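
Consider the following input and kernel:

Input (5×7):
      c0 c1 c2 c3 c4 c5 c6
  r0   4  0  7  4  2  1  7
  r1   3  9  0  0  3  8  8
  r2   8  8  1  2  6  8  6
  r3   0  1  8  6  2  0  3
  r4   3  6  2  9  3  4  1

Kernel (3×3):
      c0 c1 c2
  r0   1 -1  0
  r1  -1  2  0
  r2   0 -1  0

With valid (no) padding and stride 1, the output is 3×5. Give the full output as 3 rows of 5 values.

Output[0,0]: The receptive field on the input at this output position is [4 0 7 / 3 9 0 / 8 8 1]. Elementwise product with the kernel and sum: 4·1 + 0·-1 + 3·-1 + 9·2 + 8·-1.

11 -17 1 2 6
1 -5 -3 5 5
-4 20 -6 -9 -8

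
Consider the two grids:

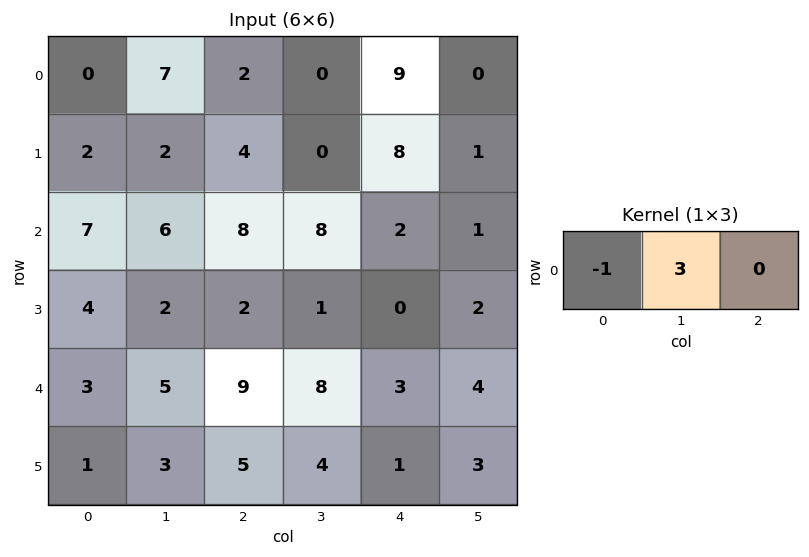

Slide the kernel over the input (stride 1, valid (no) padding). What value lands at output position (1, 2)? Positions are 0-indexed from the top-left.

-4

The receptive field on the input at this output position is [4 0 8]. Elementwise product with the kernel and sum: 4·-1 + 0·3.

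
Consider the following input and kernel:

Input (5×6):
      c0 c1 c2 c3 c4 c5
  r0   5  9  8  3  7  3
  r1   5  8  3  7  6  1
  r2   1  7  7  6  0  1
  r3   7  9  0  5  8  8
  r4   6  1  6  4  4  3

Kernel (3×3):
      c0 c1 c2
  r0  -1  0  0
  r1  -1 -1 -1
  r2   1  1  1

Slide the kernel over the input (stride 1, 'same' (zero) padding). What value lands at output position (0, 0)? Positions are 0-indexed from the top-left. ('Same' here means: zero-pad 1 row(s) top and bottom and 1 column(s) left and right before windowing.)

-1

The receptive field on the zero-padded input at this output position is [0 0 0 / 0 5 9 / 0 5 8]. Elementwise product with the kernel and sum: 0·-1 + 0·-1 + 5·-1 + 9·-1 + 0·1 + 5·1 + 8·1.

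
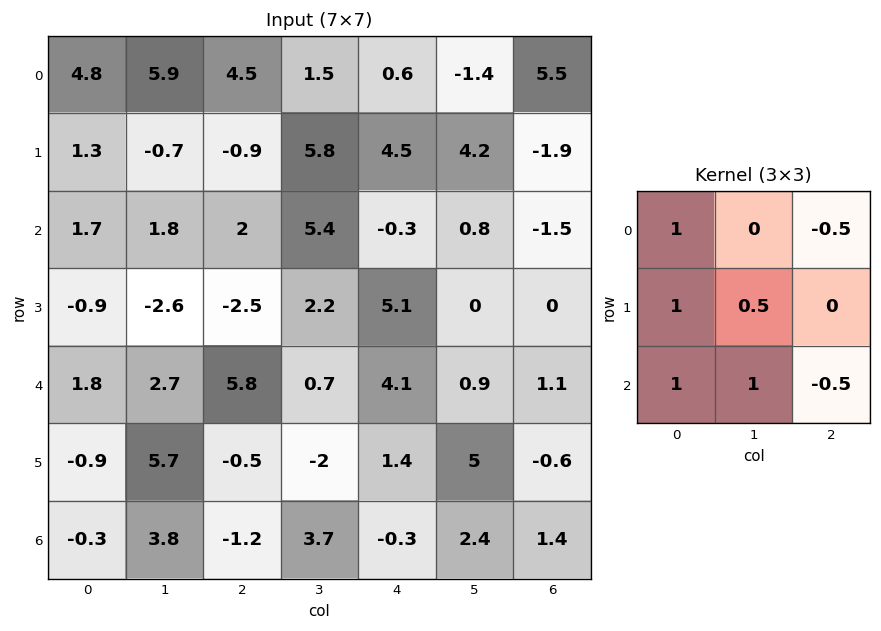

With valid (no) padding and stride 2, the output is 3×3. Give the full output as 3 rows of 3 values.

6 13.75 5.7
0.1 5.2 10
4.95 4.9 8.85

Output[0,0]: The receptive field on the input at this output position is [4.8 5.9 4.5 / 1.3 -0.7 -0.9 / 1.7 1.8 2]. Elementwise product with the kernel and sum: 4.8·1 + 4.5·-0.5 + 1.3·1 + -0.7·0.5 + 1.7·1 + 1.8·1 + 2·-0.5.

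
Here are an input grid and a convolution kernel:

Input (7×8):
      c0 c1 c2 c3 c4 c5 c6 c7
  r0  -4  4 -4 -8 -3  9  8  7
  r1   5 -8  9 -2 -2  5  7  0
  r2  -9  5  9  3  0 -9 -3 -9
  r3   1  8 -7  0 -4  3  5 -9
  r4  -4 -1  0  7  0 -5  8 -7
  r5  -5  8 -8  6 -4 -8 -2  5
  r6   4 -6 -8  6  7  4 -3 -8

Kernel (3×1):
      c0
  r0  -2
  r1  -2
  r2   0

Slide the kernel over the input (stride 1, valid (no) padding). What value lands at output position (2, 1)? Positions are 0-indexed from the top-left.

The receptive field on the input at this output position is [5 / 8 / -1]. Elementwise product with the kernel and sum: 5·-2 + 8·-2.

-26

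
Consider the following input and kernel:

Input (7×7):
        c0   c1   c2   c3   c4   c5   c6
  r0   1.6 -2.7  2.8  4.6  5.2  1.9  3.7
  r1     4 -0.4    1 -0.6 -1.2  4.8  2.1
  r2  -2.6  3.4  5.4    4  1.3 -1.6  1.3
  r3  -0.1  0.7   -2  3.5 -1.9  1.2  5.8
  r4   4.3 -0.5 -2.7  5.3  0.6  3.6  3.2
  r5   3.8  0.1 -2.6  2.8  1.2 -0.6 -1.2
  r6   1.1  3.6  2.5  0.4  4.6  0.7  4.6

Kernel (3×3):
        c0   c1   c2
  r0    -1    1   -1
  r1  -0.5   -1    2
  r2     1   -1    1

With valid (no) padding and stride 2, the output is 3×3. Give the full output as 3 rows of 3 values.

-7.3 -3 -2.8
-1.95 -16.4 7.35
-9.3 15 5.9

Output[0,0]: The receptive field on the input at this output position is [1.6 -2.7 2.8 / 4 -0.4 1 / -2.6 3.4 5.4]. Elementwise product with the kernel and sum: 1.6·-1 + -2.7·1 + 2.8·-1 + 4·-0.5 + -0.4·-1 + 1·2 + -2.6·1 + 3.4·-1 + 5.4·1.
Output[0,1]: The receptive field on the input at this output position is [2.8 4.6 5.2 / 1 -0.6 -1.2 / 5.4 4 1.3]. Elementwise product with the kernel and sum: 2.8·-1 + 4.6·1 + 5.2·-1 + 1·-0.5 + -0.6·-1 + -1.2·2 + 5.4·1 + 4·-1 + 1.3·1.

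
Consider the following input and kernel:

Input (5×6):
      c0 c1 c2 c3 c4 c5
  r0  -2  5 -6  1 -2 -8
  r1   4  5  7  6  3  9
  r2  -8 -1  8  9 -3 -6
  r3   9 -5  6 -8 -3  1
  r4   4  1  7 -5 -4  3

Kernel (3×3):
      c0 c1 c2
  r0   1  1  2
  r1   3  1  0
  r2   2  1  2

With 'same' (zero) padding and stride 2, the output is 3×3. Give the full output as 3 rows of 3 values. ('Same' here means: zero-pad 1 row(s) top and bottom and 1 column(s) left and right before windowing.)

12 38 34
5 9 34
3 -5 -28

Output[0,0]: The receptive field on the zero-padded input at this output position is [0 0 0 / 0 -2 5 / 0 4 5]. Elementwise product with the kernel and sum: 0·1 + 0·1 + 0·2 + 0·3 + -2·1 + 0·2 + 4·1 + 5·2.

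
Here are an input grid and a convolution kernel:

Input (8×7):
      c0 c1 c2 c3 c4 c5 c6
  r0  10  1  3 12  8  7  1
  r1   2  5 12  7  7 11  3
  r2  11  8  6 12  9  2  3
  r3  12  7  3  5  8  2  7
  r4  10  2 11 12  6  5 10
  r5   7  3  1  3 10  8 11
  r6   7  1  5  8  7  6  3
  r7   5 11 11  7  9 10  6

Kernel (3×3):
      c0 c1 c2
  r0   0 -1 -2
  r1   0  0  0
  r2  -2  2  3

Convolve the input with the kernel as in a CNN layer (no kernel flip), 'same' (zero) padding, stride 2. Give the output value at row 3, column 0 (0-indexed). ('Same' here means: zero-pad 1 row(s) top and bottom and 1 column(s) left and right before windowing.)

30

The receptive field on the zero-padded input at this output position is [0 7 3 / 0 7 1 / 0 5 11]. Elementwise product with the kernel and sum: 7·-1 + 3·-2 + 0·-2 + 5·2 + 11·3.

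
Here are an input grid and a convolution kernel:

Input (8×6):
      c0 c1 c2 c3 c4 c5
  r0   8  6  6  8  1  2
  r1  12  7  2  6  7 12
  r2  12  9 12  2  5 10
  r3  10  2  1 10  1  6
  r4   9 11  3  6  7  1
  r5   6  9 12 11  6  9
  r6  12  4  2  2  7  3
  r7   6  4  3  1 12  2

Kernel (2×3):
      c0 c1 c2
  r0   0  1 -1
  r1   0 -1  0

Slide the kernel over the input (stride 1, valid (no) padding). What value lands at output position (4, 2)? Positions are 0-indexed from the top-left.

-12

The receptive field on the input at this output position is [3 6 7 / 12 11 6]. Elementwise product with the kernel and sum: 6·1 + 7·-1 + 11·-1.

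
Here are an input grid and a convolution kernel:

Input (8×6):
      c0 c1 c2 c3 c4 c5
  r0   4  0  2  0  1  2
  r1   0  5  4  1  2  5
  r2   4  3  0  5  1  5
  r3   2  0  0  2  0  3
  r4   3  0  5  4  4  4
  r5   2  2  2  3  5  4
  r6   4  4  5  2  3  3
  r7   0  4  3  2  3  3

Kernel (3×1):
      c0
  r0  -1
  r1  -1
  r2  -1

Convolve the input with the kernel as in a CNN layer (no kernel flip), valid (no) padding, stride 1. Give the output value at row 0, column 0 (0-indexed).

-8

The receptive field on the input at this output position is [4 / 0 / 4]. Elementwise product with the kernel and sum: 4·-1 + 0·-1 + 4·-1.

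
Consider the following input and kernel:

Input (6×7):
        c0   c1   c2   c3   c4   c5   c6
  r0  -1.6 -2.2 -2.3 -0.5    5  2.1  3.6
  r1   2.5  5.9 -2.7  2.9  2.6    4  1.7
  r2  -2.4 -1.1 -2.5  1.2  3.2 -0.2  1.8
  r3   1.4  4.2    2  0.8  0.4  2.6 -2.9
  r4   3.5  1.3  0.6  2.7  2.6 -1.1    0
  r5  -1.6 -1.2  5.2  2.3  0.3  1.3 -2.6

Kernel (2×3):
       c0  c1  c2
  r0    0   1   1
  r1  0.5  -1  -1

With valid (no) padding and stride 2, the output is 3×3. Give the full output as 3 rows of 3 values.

-6.45 -2.35 1.3
-9.1 4.2 2.1
-2.9 5.3 0.35

Output[0,0]: The receptive field on the input at this output position is [-1.6 -2.2 -2.3 / 2.5 5.9 -2.7]. Elementwise product with the kernel and sum: -2.2·1 + -2.3·1 + 2.5·0.5 + 5.9·-1 + -2.7·-1.
Output[0,1]: The receptive field on the input at this output position is [-2.3 -0.5 5 / -2.7 2.9 2.6]. Elementwise product with the kernel and sum: -0.5·1 + 5·1 + -2.7·0.5 + 2.9·-1 + 2.6·-1.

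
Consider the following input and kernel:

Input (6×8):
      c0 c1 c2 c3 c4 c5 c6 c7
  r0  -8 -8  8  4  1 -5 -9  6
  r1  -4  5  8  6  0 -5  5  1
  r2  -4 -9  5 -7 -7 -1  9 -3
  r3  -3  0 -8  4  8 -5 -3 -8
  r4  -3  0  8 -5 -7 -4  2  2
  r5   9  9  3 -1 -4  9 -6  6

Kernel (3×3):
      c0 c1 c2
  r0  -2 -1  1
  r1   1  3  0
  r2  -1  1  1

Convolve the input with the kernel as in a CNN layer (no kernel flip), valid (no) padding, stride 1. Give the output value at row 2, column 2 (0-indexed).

-26

The receptive field on the input at this output position is [5 -7 -7 / -8 4 8 / 8 -5 -7]. Elementwise product with the kernel and sum: 5·-2 + -7·-1 + -7·1 + -8·1 + 4·3 + 8·-1 + -5·1 + -7·1.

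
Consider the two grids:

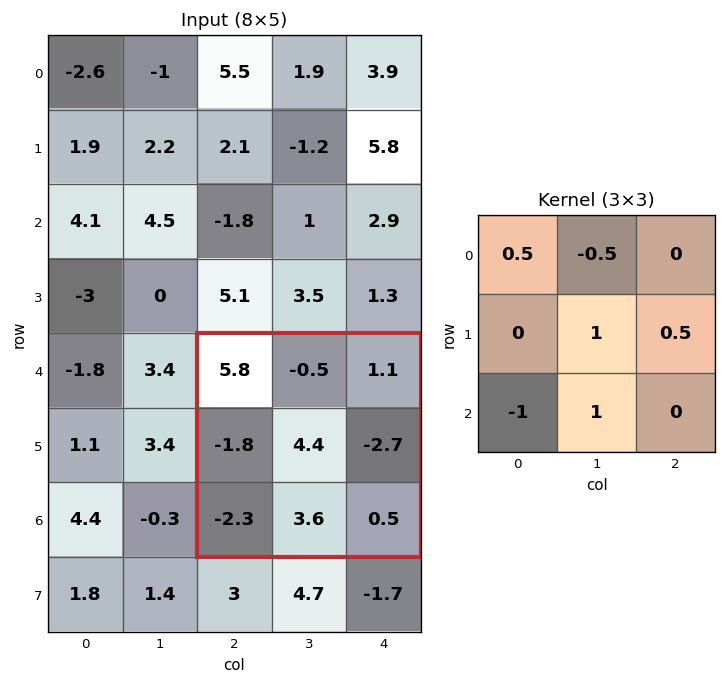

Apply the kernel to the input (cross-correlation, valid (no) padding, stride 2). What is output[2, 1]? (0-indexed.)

The receptive field on the input at this output position is [5.8 -0.5 1.1 / -1.8 4.4 -2.7 / -2.3 3.6 0.5]. Elementwise product with the kernel and sum: 5.8·0.5 + -0.5·-0.5 + 4.4·1 + -2.7·0.5 + -2.3·-1 + 3.6·1.

12.1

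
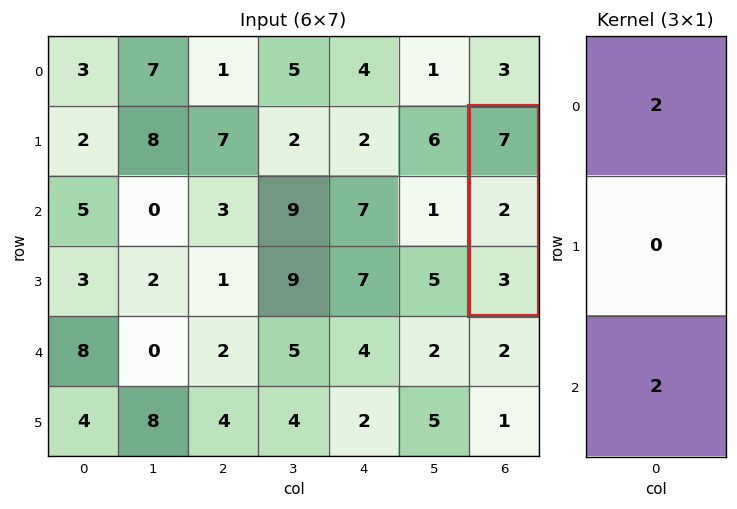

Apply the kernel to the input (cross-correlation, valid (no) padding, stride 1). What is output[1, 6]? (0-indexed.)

20

The receptive field on the input at this output position is [7 / 2 / 3]. Elementwise product with the kernel and sum: 7·2 + 3·2.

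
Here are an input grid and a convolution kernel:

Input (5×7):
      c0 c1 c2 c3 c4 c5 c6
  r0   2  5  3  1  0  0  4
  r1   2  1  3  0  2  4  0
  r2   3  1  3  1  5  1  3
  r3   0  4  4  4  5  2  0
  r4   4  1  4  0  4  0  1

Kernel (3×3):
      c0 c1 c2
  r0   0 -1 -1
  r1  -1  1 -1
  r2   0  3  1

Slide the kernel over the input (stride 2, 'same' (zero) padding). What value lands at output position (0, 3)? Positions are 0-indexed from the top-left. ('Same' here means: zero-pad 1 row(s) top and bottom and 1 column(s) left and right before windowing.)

4

The receptive field on the zero-padded input at this output position is [0 0 0 / 0 4 0 / 4 0 0]. Elementwise product with the kernel and sum: 0·-1 + 0·-1 + 0·-1 + 4·1 + 0·-1 + 0·3 + 0·1.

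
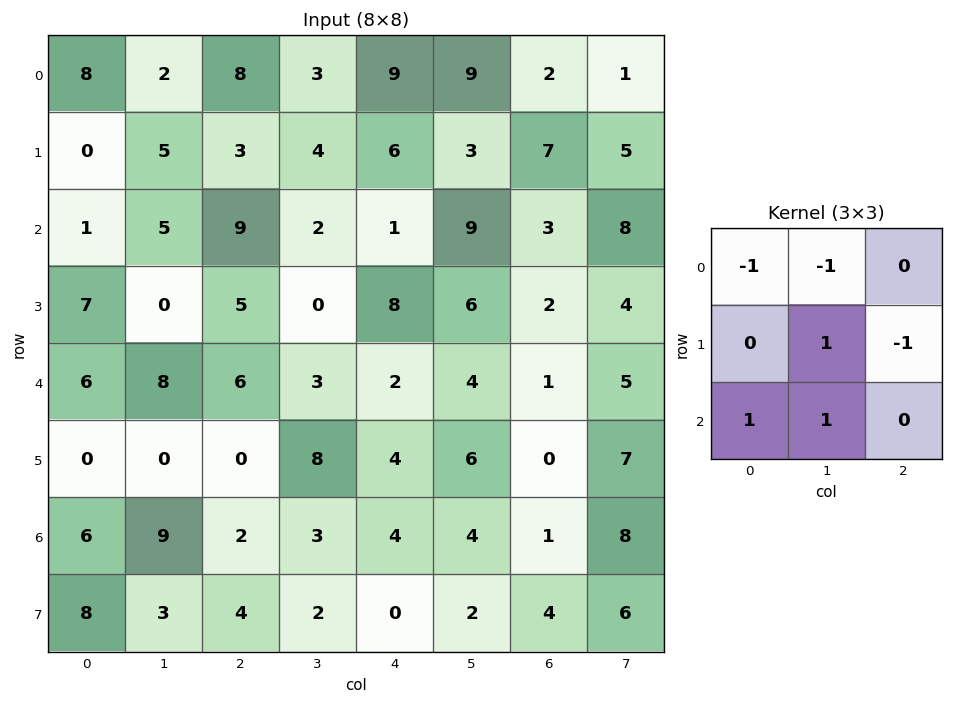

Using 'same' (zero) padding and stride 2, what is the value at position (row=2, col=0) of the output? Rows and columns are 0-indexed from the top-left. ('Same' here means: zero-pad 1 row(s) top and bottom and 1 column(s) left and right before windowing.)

-9

The receptive field on the zero-padded input at this output position is [0 7 0 / 0 6 8 / 0 0 0]. Elementwise product with the kernel and sum: 0·-1 + 7·-1 + 6·1 + 8·-1 + 0·1 + 0·1.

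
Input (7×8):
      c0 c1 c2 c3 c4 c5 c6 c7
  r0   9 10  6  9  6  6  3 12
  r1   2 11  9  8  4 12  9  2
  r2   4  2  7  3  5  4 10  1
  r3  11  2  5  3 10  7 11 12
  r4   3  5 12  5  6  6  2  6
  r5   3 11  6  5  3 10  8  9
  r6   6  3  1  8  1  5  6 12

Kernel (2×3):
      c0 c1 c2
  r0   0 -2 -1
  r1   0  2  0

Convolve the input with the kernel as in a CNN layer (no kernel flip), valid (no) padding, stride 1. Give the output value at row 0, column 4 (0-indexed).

9

The receptive field on the input at this output position is [6 6 3 / 4 12 9]. Elementwise product with the kernel and sum: 6·-2 + 3·-1 + 12·2.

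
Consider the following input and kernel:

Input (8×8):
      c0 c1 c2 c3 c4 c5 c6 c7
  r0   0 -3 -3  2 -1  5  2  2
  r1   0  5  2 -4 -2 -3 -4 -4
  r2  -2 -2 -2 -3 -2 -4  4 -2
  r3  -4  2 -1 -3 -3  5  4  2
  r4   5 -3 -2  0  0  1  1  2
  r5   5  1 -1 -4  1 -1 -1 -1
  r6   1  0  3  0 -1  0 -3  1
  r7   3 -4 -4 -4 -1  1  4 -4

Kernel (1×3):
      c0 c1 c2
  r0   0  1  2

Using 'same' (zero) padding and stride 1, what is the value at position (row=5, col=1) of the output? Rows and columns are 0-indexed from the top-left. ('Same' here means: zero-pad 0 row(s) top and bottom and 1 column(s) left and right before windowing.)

The receptive field on the zero-padded input at this output position is [5 1 -1]. Elementwise product with the kernel and sum: 1·1 + -1·2.

-1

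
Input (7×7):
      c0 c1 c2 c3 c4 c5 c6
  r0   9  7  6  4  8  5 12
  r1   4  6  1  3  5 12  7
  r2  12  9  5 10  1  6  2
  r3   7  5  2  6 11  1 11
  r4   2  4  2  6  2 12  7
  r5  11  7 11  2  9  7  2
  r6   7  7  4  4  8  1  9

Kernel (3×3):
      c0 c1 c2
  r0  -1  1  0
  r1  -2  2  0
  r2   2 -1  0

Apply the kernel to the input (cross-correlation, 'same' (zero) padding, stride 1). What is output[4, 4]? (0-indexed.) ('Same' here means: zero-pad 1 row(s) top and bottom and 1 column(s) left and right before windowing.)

The receptive field on the zero-padded input at this output position is [6 11 1 / 6 2 12 / 2 9 7]. Elementwise product with the kernel and sum: 6·-1 + 11·1 + 6·-2 + 2·2 + 2·2 + 9·-1.

-8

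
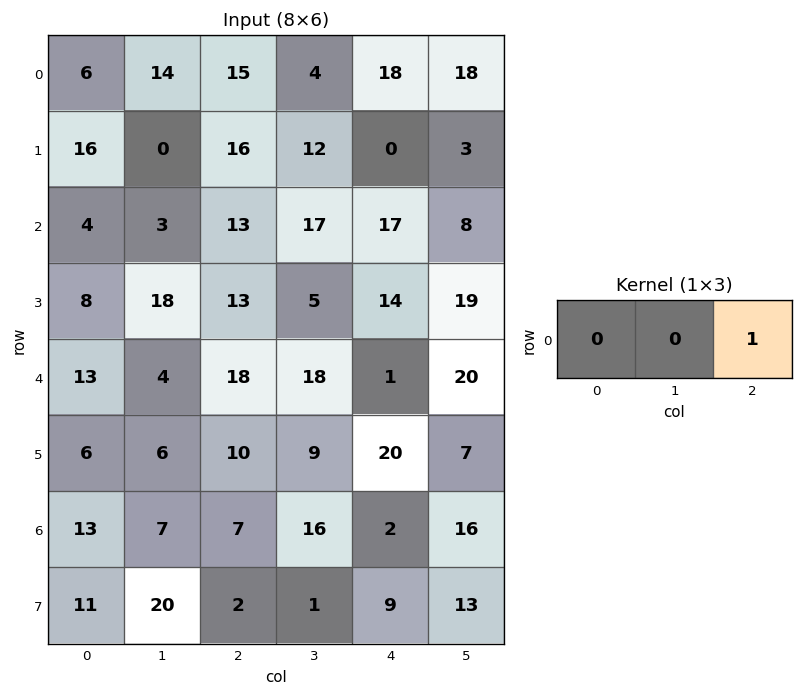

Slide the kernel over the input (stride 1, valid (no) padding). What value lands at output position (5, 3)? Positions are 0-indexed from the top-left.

The receptive field on the input at this output position is [9 20 7]. Elementwise product with the kernel and sum: 7·1.

7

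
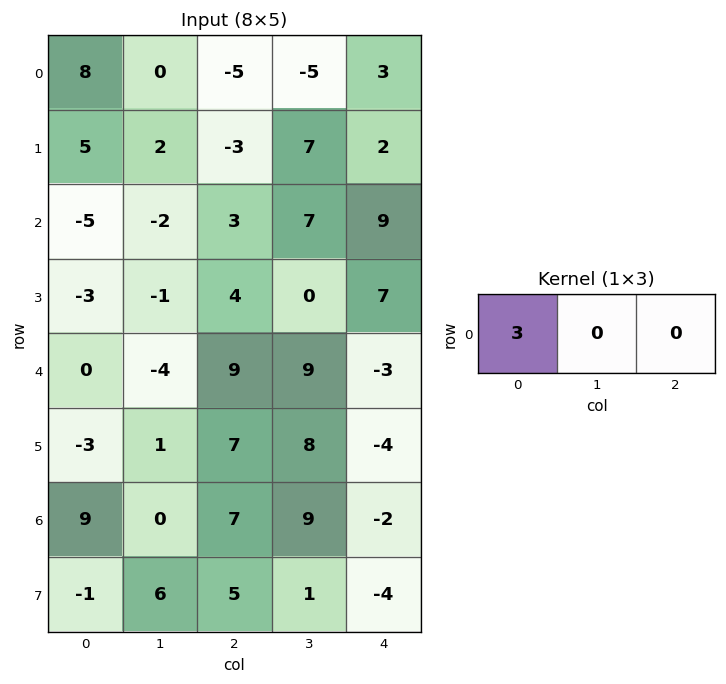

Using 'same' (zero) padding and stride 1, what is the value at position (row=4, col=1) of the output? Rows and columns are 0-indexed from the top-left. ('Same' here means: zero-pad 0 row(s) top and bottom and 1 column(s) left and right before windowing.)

The receptive field on the zero-padded input at this output position is [0 -4 9]. Elementwise product with the kernel and sum: 0·3.

0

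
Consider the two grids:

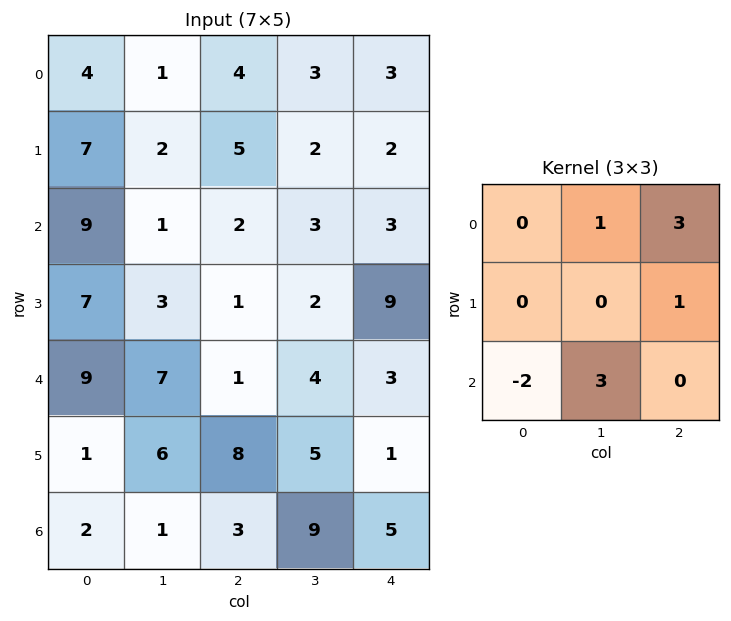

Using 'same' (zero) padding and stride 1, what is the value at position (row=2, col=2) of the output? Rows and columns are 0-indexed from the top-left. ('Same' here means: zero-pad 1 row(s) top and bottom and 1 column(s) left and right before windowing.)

The receptive field on the zero-padded input at this output position is [2 5 2 / 1 2 3 / 3 1 2]. Elementwise product with the kernel and sum: 5·1 + 2·3 + 3·1 + 3·-2 + 1·3.

11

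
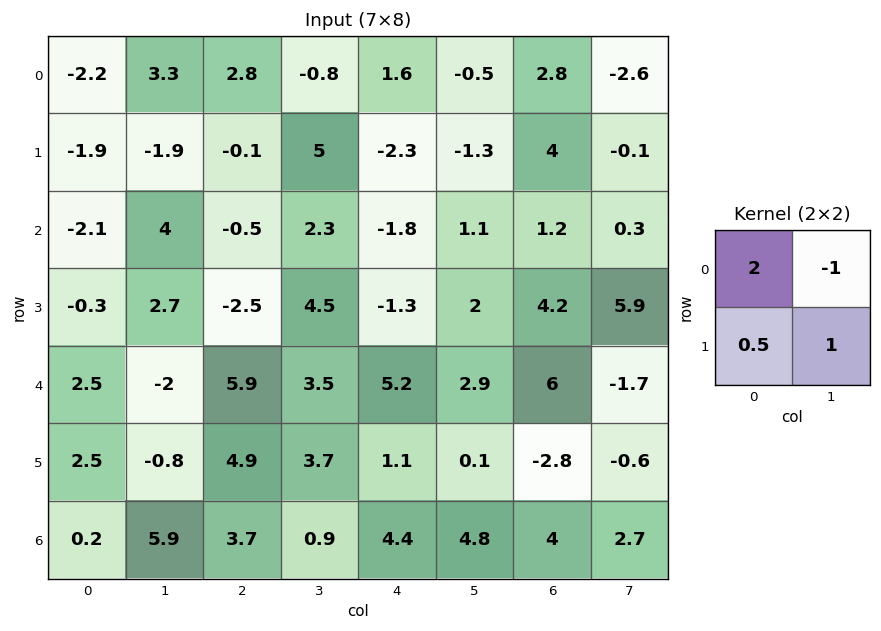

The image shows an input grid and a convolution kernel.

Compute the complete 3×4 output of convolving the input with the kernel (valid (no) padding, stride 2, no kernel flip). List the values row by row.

-10.55 11.35 1.25 10.1
-5.65 -0.05 -3.35 10.1
7.45 14.45 8.15 11.7

Output[0,0]: The receptive field on the input at this output position is [-2.2 3.3 / -1.9 -1.9]. Elementwise product with the kernel and sum: -2.2·2 + 3.3·-1 + -1.9·0.5 + -1.9·1.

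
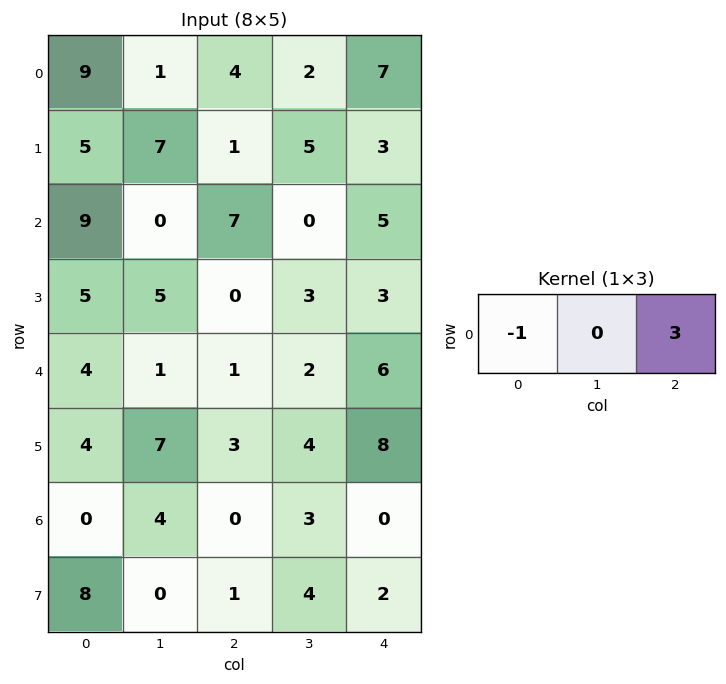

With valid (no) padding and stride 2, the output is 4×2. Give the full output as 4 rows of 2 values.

Output[0,0]: The receptive field on the input at this output position is [9 1 4]. Elementwise product with the kernel and sum: 9·-1 + 4·3.

3 17
12 8
-1 17
0 0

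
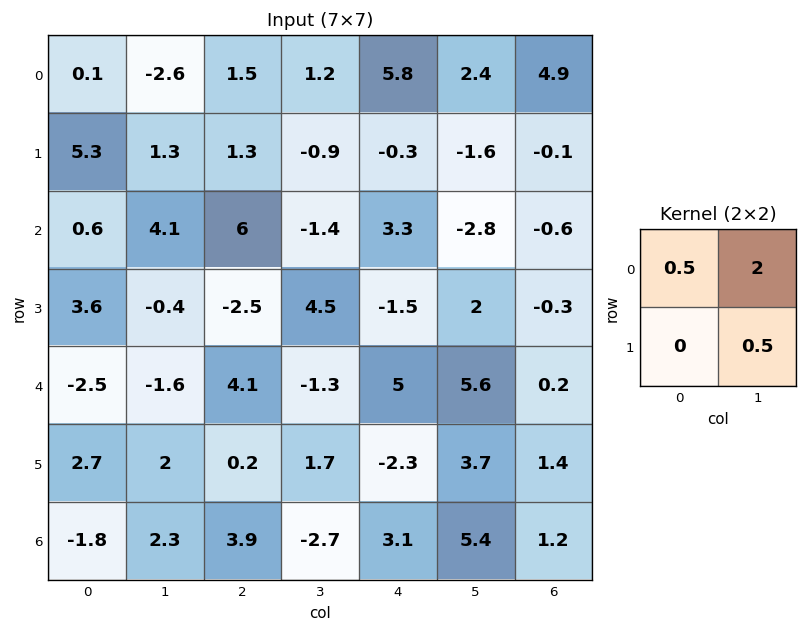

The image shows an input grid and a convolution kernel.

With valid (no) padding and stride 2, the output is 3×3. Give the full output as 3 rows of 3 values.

Output[0,0]: The receptive field on the input at this output position is [0.1 -2.6 / 5.3 1.3]. Elementwise product with the kernel and sum: 0.1·0.5 + -2.6·2 + 1.3·0.5.
Output[0,1]: The receptive field on the input at this output position is [1.5 1.2 / 1.3 -0.9]. Elementwise product with the kernel and sum: 1.5·0.5 + 1.2·2 + -0.9·0.5.

-4.5 2.7 6.9
8.3 2.45 -2.95
-3.45 0.3 15.55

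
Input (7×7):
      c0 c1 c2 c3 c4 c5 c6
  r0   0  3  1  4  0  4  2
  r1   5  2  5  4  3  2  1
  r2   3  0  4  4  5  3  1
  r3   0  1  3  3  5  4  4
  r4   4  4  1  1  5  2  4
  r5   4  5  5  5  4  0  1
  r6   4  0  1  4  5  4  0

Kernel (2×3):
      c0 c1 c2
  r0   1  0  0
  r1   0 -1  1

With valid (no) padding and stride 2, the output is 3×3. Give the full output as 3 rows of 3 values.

Output[0,0]: The receptive field on the input at this output position is [0 3 1 / 5 2 5]. Elementwise product with the kernel and sum: 0·1 + 2·-1 + 5·1.

3 0 -1
5 6 5
4 0 6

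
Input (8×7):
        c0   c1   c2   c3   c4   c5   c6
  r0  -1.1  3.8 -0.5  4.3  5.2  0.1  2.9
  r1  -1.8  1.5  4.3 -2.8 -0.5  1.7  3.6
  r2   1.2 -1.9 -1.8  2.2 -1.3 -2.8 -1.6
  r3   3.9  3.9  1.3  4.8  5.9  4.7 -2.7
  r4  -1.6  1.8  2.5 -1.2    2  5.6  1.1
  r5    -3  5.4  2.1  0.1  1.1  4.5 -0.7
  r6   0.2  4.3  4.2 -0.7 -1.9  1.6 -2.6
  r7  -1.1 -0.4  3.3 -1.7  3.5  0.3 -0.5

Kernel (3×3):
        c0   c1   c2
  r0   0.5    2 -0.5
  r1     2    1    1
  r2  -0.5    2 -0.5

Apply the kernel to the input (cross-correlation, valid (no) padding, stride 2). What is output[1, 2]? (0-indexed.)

18

The receptive field on the input at this output position is [-1.3 -2.8 -1.6 / 5.9 4.7 -2.7 / 2 5.6 1.1]. Elementwise product with the kernel and sum: -1.3·0.5 + -2.8·2 + -1.6·-0.5 + 5.9·2 + 4.7·1 + -2.7·1 + 2·-0.5 + 5.6·2 + 1.1·-0.5.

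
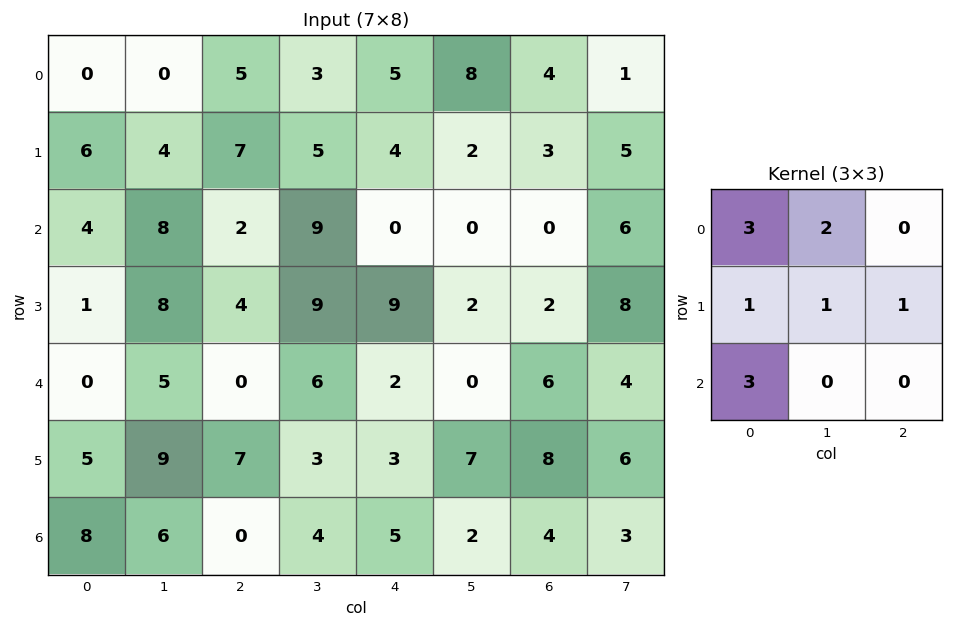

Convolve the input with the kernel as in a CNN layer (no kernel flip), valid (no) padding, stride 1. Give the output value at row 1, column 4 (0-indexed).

The receptive field on the input at this output position is [4 2 3 / 0 0 0 / 9 2 2]. Elementwise product with the kernel and sum: 4·3 + 2·2 + 0·1 + 0·1 + 0·1 + 9·3.

43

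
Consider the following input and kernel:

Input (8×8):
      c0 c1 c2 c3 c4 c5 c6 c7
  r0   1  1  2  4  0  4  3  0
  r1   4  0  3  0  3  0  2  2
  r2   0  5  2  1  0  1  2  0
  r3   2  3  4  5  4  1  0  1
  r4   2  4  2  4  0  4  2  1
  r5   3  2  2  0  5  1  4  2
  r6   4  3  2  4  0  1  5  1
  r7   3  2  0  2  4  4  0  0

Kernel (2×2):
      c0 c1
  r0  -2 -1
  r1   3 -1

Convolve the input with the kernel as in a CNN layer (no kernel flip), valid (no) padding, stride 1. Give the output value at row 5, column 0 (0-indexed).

The receptive field on the input at this output position is [3 2 / 4 3]. Elementwise product with the kernel and sum: 3·-2 + 2·-1 + 4·3 + 3·-1.

1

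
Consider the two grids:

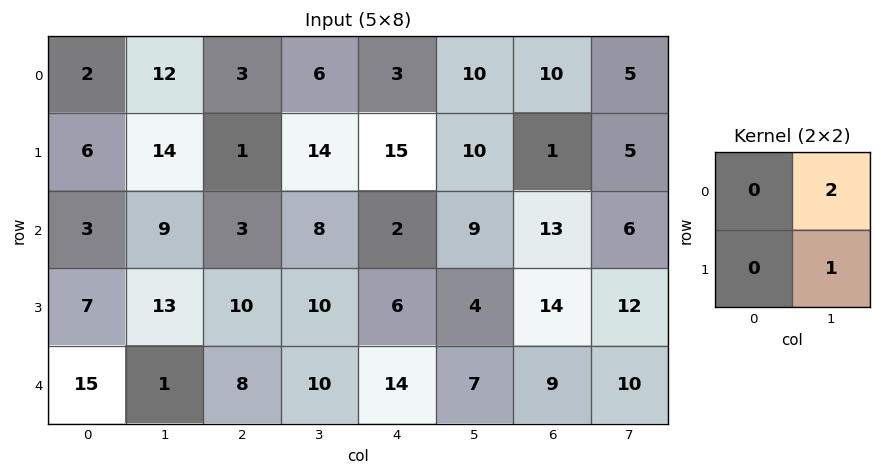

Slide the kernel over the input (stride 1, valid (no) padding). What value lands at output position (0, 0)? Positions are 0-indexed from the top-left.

38

The receptive field on the input at this output position is [2 12 / 6 14]. Elementwise product with the kernel and sum: 12·2 + 14·1.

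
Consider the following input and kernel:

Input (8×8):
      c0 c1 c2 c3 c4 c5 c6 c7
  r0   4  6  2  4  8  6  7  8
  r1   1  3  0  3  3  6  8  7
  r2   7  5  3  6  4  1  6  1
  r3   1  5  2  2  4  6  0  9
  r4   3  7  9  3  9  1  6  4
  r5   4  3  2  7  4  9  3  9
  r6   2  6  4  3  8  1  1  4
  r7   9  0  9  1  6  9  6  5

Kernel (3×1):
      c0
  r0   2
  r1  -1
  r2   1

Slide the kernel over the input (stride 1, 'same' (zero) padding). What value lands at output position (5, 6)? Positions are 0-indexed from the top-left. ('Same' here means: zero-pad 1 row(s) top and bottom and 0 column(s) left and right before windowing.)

10

The receptive field on the zero-padded input at this output position is [6 / 3 / 1]. Elementwise product with the kernel and sum: 6·2 + 3·-1 + 1·1.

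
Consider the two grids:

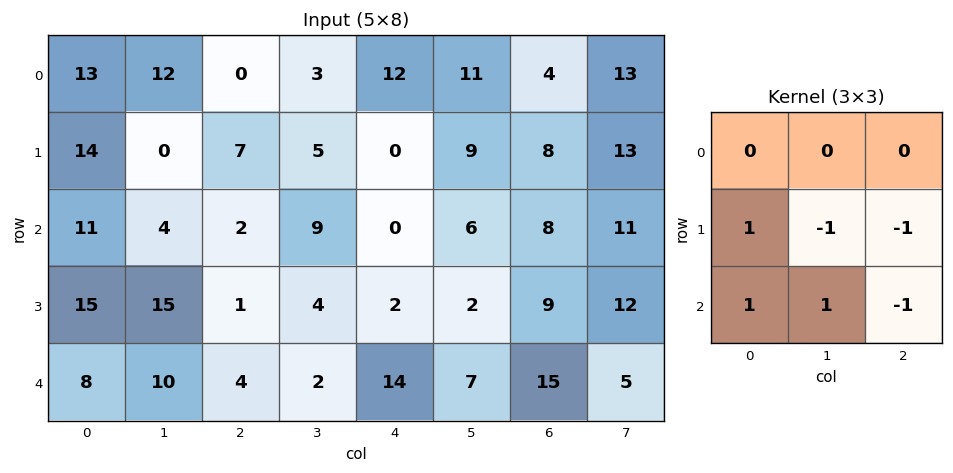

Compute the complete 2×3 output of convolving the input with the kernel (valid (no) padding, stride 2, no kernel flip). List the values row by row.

20 13 -19
13 -13 -3

Output[0,0]: The receptive field on the input at this output position is [13 12 0 / 14 0 7 / 11 4 2]. Elementwise product with the kernel and sum: 14·1 + 0·-1 + 7·-1 + 11·1 + 4·1 + 2·-1.
Output[0,1]: The receptive field on the input at this output position is [0 3 12 / 7 5 0 / 2 9 0]. Elementwise product with the kernel and sum: 7·1 + 5·-1 + 0·-1 + 2·1 + 9·1 + 0·-1.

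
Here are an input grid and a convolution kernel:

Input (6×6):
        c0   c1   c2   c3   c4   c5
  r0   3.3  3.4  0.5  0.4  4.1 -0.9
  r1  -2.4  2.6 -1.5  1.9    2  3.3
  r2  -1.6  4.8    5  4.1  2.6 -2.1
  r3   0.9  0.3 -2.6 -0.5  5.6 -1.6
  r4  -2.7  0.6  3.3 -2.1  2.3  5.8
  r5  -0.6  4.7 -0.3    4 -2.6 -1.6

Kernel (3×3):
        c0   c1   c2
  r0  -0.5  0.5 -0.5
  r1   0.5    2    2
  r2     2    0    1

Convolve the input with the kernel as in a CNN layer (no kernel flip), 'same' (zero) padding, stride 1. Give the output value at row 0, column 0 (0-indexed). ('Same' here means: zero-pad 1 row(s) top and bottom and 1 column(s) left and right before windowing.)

16

The receptive field on the zero-padded input at this output position is [0 0 0 / 0 3.3 3.4 / 0 -2.4 2.6]. Elementwise product with the kernel and sum: 0·-0.5 + 0·0.5 + 0·-0.5 + 0·0.5 + 3.3·2 + 3.4·2 + 0·2 + 2.6·1.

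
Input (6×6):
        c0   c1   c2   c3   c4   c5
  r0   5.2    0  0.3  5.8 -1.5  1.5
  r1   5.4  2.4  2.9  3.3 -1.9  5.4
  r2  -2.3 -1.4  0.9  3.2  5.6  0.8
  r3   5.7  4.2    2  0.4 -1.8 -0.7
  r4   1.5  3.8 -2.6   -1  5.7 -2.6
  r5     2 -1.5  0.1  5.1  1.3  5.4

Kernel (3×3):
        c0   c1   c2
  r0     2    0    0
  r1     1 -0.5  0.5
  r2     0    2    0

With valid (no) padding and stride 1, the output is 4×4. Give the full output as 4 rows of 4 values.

13.25 4.4 7.3 29.75
18.05 8.55 8.7 3.8
7.6 -4.6 0.7 18.75
6.7 13.2 14.95 -1.75

Output[0,0]: The receptive field on the input at this output position is [5.2 0 0.3 / 5.4 2.4 2.9 / -2.3 -1.4 0.9]. Elementwise product with the kernel and sum: 5.2·2 + 5.4·1 + 2.4·-0.5 + 2.9·0.5 + -1.4·2.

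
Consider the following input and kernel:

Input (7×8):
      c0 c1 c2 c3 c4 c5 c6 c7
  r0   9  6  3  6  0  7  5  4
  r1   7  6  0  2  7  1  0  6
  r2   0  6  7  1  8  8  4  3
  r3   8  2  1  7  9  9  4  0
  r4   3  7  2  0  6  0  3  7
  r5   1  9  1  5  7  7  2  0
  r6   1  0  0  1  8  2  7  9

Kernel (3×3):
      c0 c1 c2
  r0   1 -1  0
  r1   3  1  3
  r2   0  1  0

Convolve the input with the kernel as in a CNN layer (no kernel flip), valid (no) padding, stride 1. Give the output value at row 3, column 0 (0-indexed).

The receptive field on the input at this output position is [8 2 1 / 3 7 2 / 1 9 1]. Elementwise product with the kernel and sum: 8·1 + 2·-1 + 3·3 + 7·1 + 2·3 + 9·1.

37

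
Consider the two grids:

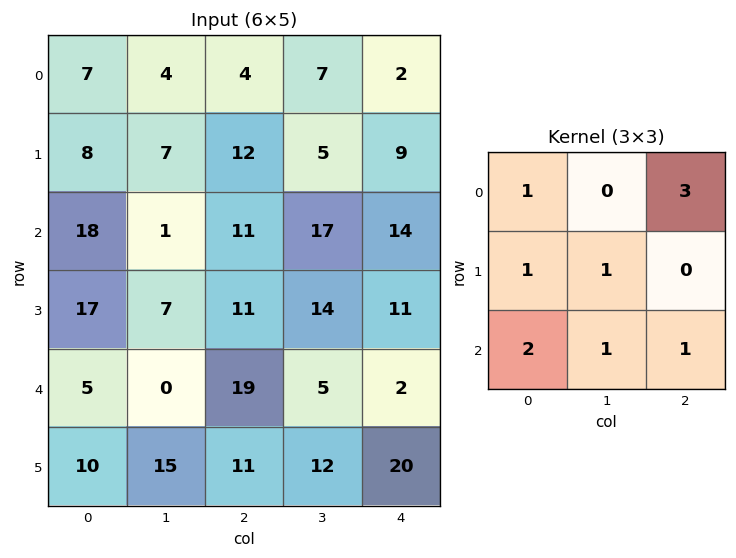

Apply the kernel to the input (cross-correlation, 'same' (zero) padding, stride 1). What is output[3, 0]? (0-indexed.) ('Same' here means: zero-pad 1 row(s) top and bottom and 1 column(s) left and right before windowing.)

25

The receptive field on the zero-padded input at this output position is [0 18 1 / 0 17 7 / 0 5 0]. Elementwise product with the kernel and sum: 0·1 + 1·3 + 0·1 + 17·1 + 0·2 + 5·1 + 0·1.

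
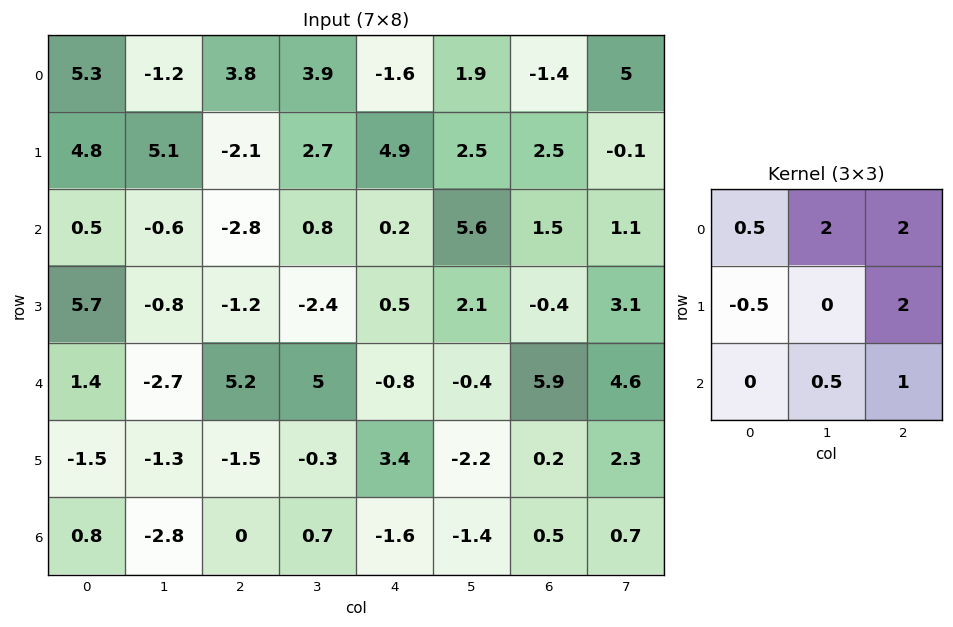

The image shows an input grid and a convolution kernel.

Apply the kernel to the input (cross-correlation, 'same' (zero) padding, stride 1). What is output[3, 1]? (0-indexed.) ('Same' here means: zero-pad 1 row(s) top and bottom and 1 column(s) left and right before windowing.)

The receptive field on the zero-padded input at this output position is [0.5 -0.6 -2.8 / 5.7 -0.8 -1.2 / 1.4 -2.7 5.2]. Elementwise product with the kernel and sum: 0.5·0.5 + -0.6·2 + -2.8·2 + 5.7·-0.5 + -1.2·2 + -2.7·0.5 + 5.2·1.

-7.95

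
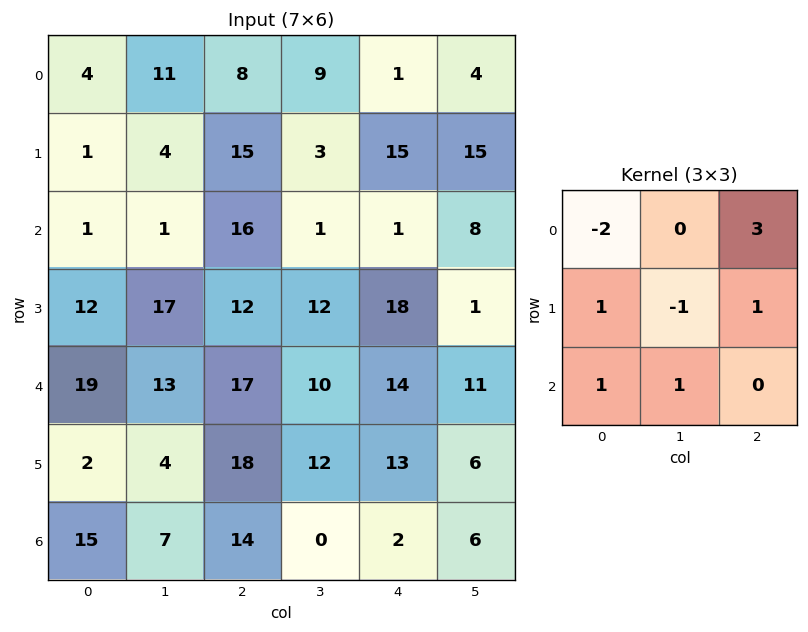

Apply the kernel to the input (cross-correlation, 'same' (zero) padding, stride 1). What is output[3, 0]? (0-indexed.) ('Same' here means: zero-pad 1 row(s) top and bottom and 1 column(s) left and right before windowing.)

The receptive field on the zero-padded input at this output position is [0 1 1 / 0 12 17 / 0 19 13]. Elementwise product with the kernel and sum: 0·-2 + 1·3 + 0·1 + 12·-1 + 17·1 + 0·1 + 19·1.

27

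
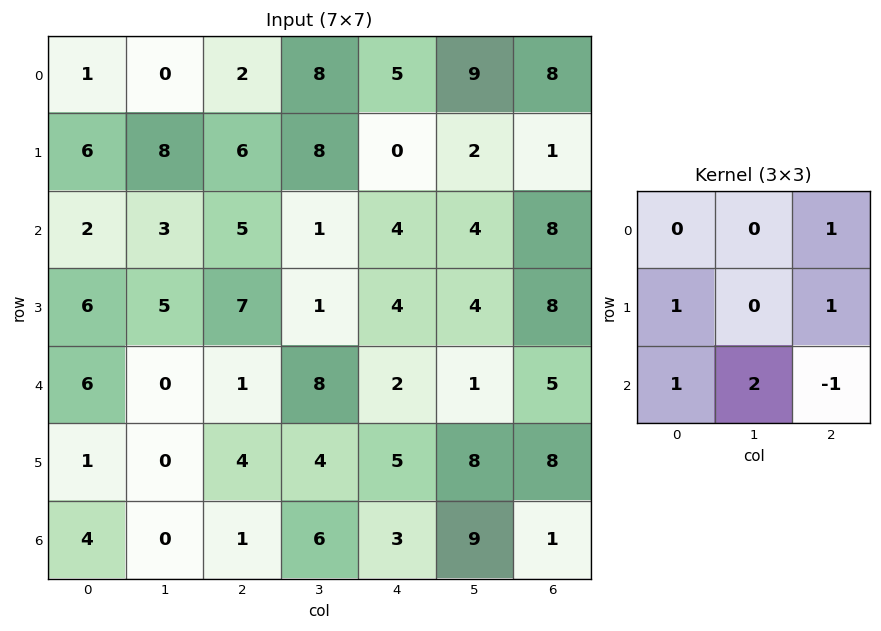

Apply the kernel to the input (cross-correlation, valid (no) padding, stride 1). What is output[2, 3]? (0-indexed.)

The receptive field on the input at this output position is [1 4 4 / 1 4 4 / 8 2 1]. Elementwise product with the kernel and sum: 4·1 + 1·1 + 4·1 + 8·1 + 2·2 + 1·-1.

20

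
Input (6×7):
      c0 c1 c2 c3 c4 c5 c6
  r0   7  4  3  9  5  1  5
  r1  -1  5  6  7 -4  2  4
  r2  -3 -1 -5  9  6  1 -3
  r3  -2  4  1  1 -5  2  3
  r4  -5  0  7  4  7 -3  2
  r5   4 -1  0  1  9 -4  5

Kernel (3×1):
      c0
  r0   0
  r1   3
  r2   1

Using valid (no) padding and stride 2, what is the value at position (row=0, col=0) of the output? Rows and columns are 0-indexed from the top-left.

The receptive field on the input at this output position is [7 / -1 / -3]. Elementwise product with the kernel and sum: -1·3 + -3·1.

-6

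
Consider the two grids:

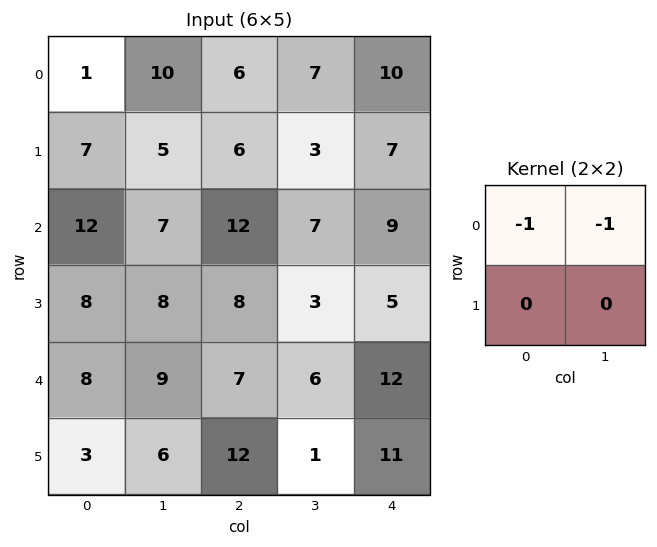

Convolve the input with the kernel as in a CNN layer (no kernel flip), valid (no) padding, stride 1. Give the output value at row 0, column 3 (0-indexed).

The receptive field on the input at this output position is [7 10 / 3 7]. Elementwise product with the kernel and sum: 7·-1 + 10·-1.

-17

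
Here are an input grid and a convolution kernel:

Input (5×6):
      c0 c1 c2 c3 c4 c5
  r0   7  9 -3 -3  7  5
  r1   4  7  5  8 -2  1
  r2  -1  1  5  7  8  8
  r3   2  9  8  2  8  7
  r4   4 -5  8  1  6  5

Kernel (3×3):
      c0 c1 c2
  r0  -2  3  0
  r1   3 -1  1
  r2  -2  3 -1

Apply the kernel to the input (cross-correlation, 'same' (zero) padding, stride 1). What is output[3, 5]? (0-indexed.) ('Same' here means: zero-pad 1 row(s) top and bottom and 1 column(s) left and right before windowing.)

28

The receptive field on the zero-padded input at this output position is [8 8 0 / 8 7 0 / 6 5 0]. Elementwise product with the kernel and sum: 8·-2 + 8·3 + 8·3 + 7·-1 + 0·1 + 6·-2 + 5·3 + 0·-1.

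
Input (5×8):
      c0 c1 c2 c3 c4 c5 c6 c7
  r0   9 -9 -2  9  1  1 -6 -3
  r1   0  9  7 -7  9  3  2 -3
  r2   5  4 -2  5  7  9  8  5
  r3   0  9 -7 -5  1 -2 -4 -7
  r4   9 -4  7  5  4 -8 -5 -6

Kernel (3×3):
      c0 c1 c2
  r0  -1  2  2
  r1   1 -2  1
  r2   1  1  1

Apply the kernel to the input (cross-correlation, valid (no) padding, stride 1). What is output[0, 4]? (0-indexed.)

The receptive field on the input at this output position is [1 1 -6 / 9 3 2 / 7 9 8]. Elementwise product with the kernel and sum: 1·-1 + 1·2 + -6·2 + 9·1 + 3·-2 + 2·1 + 7·1 + 9·1 + 8·1.

18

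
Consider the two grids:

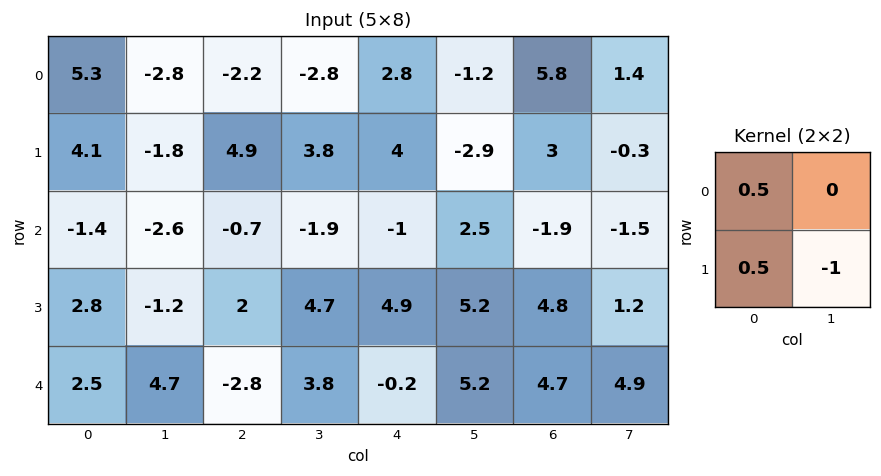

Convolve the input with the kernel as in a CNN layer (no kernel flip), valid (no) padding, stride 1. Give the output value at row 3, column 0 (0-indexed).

-2.05

The receptive field on the input at this output position is [2.8 -1.2 / 2.5 4.7]. Elementwise product with the kernel and sum: 2.8·0.5 + 2.5·0.5 + 4.7·-1.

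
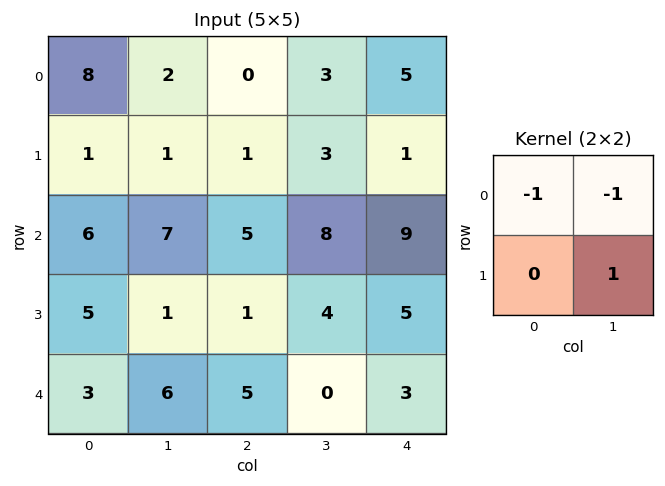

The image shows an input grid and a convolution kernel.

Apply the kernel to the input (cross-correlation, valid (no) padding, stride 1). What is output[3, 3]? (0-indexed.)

-6

The receptive field on the input at this output position is [4 5 / 0 3]. Elementwise product with the kernel and sum: 4·-1 + 5·-1 + 3·1.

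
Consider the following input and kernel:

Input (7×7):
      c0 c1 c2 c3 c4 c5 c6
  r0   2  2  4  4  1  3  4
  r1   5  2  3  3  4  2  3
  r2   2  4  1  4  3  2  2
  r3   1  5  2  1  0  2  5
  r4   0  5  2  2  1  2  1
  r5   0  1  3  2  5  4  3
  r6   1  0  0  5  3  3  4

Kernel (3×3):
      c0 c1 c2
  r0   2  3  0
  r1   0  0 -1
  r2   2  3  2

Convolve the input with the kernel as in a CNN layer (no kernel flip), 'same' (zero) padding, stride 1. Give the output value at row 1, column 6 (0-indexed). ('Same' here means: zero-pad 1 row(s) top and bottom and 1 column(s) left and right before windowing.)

The receptive field on the zero-padded input at this output position is [3 4 0 / 2 3 0 / 2 2 0]. Elementwise product with the kernel and sum: 3·2 + 4·3 + 0·-1 + 2·2 + 2·3 + 0·2.

28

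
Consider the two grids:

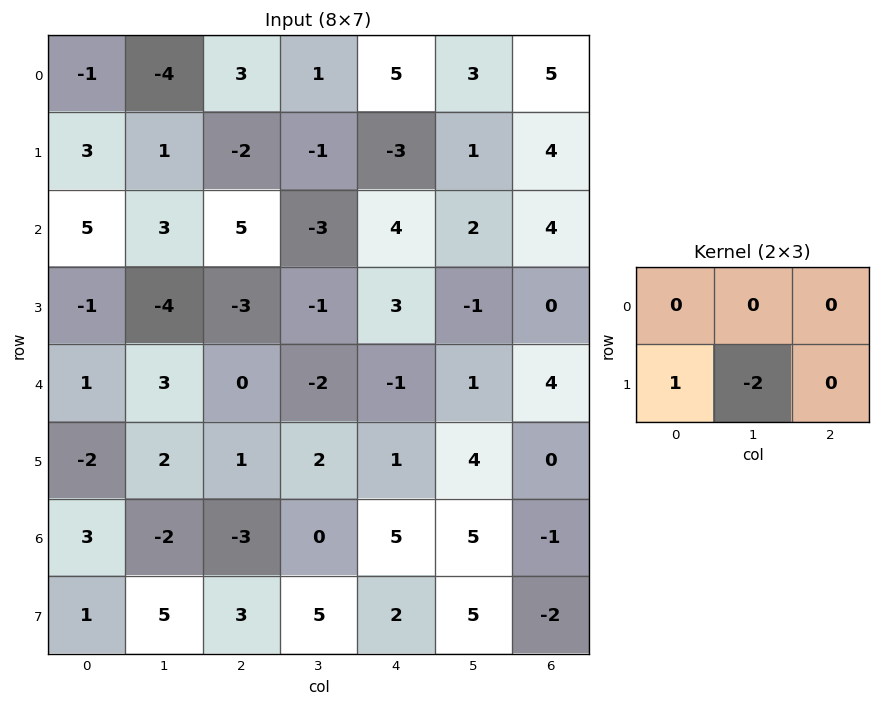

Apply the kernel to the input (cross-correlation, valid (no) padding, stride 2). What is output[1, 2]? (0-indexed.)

5

The receptive field on the input at this output position is [4 2 4 / 3 -1 0]. Elementwise product with the kernel and sum: 3·1 + -1·-2.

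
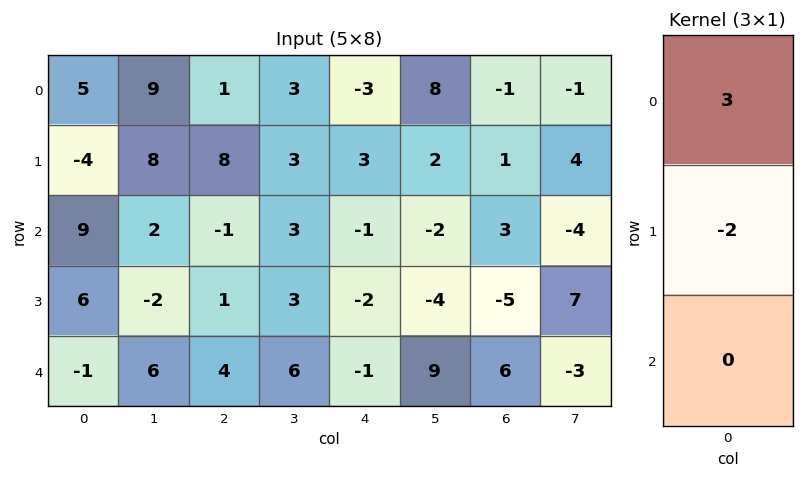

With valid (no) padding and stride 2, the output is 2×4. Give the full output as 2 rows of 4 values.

Output[0,0]: The receptive field on the input at this output position is [5 / -4 / 9]. Elementwise product with the kernel and sum: 5·3 + -4·-2.
Output[0,1]: The receptive field on the input at this output position is [1 / 8 / -1]. Elementwise product with the kernel and sum: 1·3 + 8·-2.

23 -13 -15 -5
15 -5 1 19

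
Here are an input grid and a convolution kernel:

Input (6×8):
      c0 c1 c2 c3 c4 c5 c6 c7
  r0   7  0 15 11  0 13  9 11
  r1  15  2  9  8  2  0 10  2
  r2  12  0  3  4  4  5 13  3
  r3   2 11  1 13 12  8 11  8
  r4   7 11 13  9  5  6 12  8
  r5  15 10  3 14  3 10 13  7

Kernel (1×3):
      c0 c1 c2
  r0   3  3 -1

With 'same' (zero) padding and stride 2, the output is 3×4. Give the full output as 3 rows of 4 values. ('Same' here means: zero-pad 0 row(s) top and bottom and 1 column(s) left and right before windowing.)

Output[0,0]: The receptive field on the zero-padded input at this output position is [0 7 0]. Elementwise product with the kernel and sum: 0·3 + 7·3 + 0·-1.

21 34 20 55
36 5 19 51
10 63 36 46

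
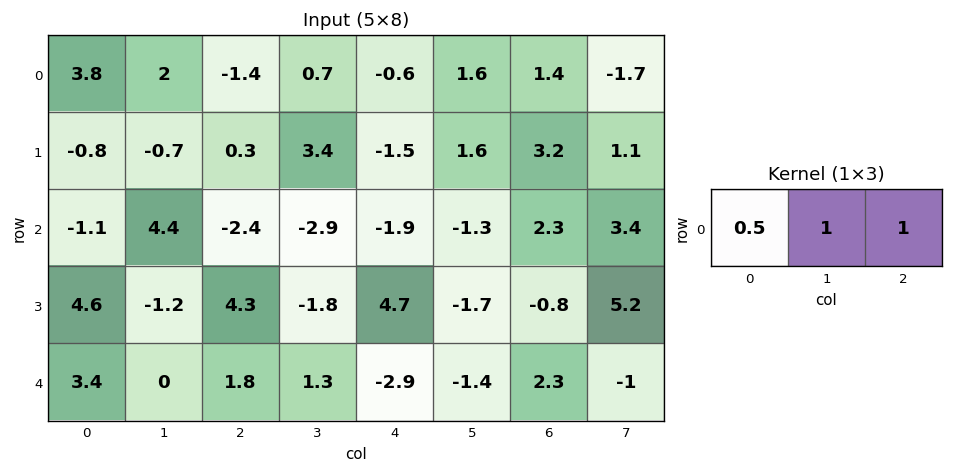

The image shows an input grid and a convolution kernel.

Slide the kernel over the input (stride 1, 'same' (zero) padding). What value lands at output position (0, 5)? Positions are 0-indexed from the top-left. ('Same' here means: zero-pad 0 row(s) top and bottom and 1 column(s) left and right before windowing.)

2.7

The receptive field on the zero-padded input at this output position is [-0.6 1.6 1.4]. Elementwise product with the kernel and sum: -0.6·0.5 + 1.6·1 + 1.4·1.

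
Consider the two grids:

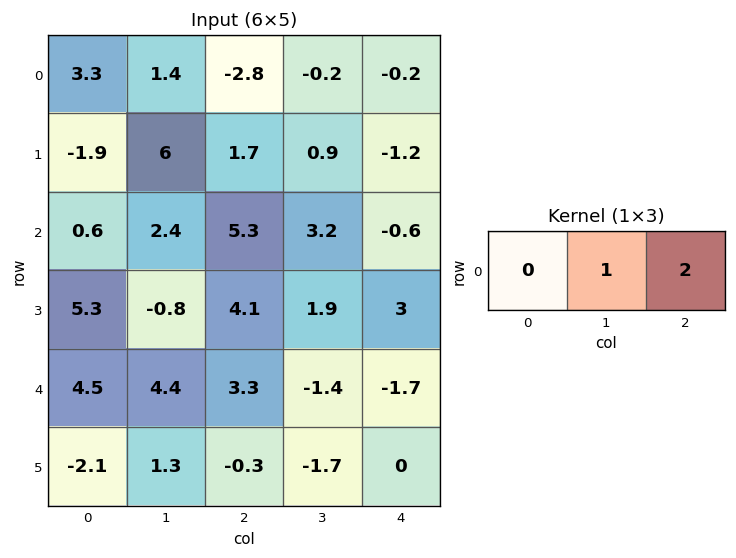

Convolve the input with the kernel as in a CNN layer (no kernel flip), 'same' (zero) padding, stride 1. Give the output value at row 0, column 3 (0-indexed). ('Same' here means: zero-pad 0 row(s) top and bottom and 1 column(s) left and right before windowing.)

-0.6

The receptive field on the zero-padded input at this output position is [-2.8 -0.2 -0.2]. Elementwise product with the kernel and sum: -0.2·1 + -0.2·2.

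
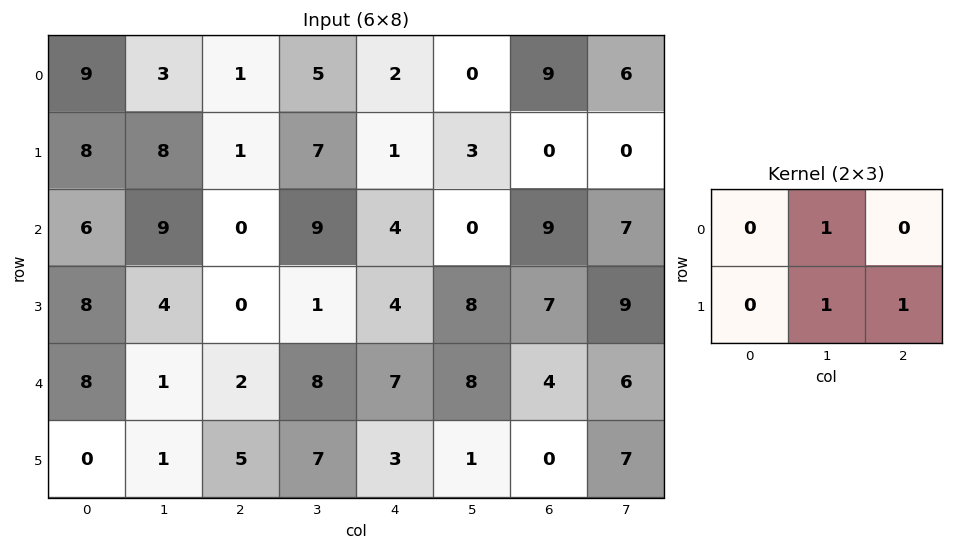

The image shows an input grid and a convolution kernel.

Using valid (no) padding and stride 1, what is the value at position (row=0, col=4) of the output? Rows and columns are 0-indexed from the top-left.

3

The receptive field on the input at this output position is [2 0 9 / 1 3 0]. Elementwise product with the kernel and sum: 0·1 + 3·1 + 0·1.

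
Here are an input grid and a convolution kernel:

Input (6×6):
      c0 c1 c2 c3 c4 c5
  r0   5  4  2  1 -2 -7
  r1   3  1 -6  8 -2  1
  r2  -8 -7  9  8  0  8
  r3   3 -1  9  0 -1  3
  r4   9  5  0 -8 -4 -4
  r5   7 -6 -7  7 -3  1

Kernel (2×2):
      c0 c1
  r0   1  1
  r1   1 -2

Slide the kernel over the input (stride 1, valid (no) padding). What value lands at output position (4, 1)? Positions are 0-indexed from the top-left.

The receptive field on the input at this output position is [5 0 / -6 -7]. Elementwise product with the kernel and sum: 5·1 + 0·1 + -6·1 + -7·-2.

13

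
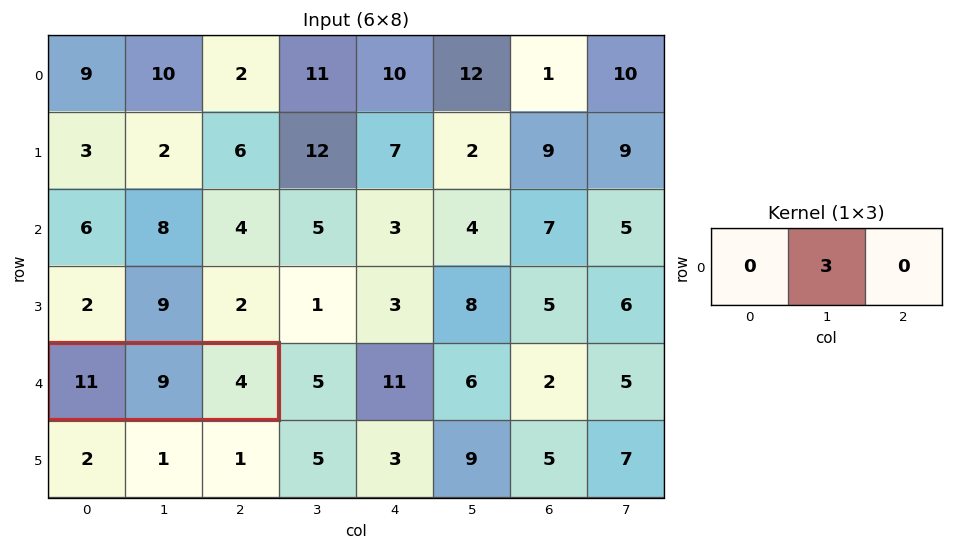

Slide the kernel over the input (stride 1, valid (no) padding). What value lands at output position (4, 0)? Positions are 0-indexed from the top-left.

27

The receptive field on the input at this output position is [11 9 4]. Elementwise product with the kernel and sum: 9·3.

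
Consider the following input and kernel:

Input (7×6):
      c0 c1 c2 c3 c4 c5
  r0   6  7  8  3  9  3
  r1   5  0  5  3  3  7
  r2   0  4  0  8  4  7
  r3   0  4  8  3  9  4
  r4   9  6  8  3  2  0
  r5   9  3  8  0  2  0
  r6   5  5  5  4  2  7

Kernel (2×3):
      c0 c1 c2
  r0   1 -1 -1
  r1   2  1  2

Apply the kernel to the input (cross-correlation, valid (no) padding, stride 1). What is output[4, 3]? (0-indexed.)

The receptive field on the input at this output position is [3 2 0 / 0 2 0]. Elementwise product with the kernel and sum: 3·1 + 2·-1 + 0·-1 + 0·2 + 2·1 + 0·2.

3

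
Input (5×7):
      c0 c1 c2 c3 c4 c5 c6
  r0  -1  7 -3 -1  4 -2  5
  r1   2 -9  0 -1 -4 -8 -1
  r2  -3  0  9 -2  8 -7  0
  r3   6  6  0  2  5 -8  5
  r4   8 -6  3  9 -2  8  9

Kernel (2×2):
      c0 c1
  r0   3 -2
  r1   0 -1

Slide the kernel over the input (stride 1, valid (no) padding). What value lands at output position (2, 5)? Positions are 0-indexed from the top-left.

-26

The receptive field on the input at this output position is [-7 0 / -8 5]. Elementwise product with the kernel and sum: -7·3 + 0·-2 + 5·-1.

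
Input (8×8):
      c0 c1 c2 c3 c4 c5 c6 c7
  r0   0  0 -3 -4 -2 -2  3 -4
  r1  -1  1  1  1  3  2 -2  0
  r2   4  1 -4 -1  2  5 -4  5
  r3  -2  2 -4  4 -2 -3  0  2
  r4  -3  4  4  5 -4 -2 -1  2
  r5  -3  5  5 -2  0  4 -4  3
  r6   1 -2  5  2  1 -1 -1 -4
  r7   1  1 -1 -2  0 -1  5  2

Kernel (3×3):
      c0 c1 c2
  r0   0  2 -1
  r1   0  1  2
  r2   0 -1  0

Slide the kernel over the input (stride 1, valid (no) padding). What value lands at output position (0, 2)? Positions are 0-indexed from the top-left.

The receptive field on the input at this output position is [-3 -4 -2 / 1 1 3 / -4 -1 2]. Elementwise product with the kernel and sum: -4·2 + -2·-1 + 1·1 + 3·2 + -1·-1.

2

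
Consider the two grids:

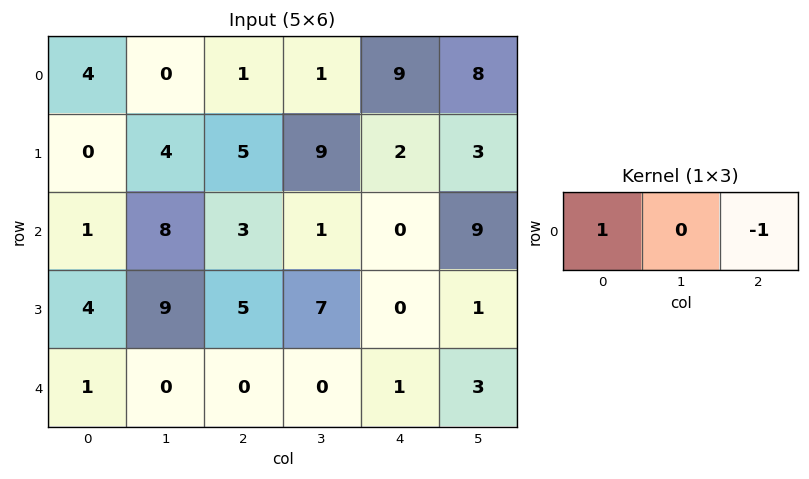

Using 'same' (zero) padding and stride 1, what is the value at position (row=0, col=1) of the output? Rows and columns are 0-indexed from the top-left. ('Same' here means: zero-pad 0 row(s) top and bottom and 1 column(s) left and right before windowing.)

The receptive field on the zero-padded input at this output position is [4 0 1]. Elementwise product with the kernel and sum: 4·1 + 1·-1.

3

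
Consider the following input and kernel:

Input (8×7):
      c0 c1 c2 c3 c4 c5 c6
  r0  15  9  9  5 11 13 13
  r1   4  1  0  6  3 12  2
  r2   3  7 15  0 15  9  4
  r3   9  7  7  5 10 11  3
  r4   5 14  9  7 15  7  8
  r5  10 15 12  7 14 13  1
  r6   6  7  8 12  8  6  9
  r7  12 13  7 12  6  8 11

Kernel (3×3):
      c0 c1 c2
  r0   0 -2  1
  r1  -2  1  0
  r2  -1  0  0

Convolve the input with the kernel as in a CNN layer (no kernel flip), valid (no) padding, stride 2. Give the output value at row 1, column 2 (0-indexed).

The receptive field on the input at this output position is [15 9 4 / 10 11 3 / 15 7 8]. Elementwise product with the kernel and sum: 9·-2 + 4·1 + 10·-2 + 11·1 + 15·-1.

-38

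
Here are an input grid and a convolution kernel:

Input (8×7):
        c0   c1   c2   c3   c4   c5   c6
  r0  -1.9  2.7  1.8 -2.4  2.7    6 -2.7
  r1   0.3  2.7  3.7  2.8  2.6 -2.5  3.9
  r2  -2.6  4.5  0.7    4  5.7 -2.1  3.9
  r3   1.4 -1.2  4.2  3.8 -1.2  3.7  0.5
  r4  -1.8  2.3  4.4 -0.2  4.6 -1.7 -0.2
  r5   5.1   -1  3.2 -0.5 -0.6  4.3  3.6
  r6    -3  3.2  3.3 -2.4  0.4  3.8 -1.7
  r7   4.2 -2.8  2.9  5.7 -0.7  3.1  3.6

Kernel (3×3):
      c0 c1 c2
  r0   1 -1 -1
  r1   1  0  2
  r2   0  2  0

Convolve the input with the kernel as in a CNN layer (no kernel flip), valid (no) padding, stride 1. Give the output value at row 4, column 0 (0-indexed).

The receptive field on the input at this output position is [-1.8 2.3 4.4 / 5.1 -1 3.2 / -3 3.2 3.3]. Elementwise product with the kernel and sum: -1.8·1 + 2.3·-1 + 4.4·-1 + 5.1·1 + 3.2·2 + 3.2·2.

9.4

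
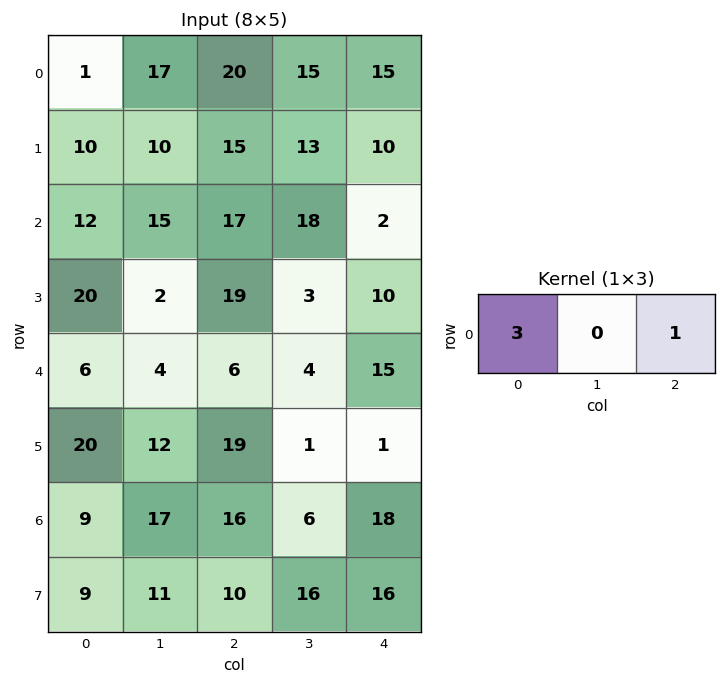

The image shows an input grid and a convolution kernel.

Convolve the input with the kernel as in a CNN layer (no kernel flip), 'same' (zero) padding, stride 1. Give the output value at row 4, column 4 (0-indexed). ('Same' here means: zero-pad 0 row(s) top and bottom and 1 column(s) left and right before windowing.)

12

The receptive field on the zero-padded input at this output position is [4 15 0]. Elementwise product with the kernel and sum: 4·3 + 0·1.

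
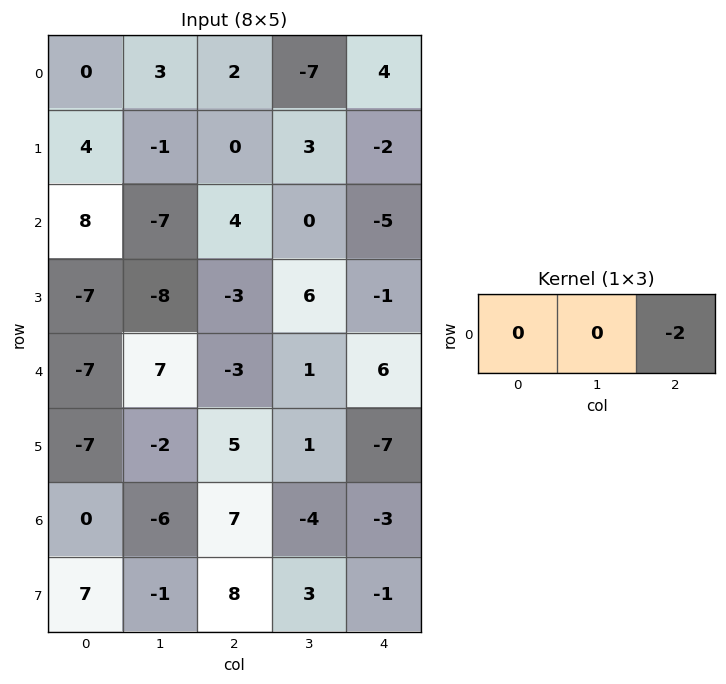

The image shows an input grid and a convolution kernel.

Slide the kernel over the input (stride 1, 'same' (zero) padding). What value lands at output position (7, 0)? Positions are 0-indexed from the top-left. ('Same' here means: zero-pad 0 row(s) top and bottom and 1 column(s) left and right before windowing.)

2

The receptive field on the zero-padded input at this output position is [0 7 -1]. Elementwise product with the kernel and sum: -1·-2.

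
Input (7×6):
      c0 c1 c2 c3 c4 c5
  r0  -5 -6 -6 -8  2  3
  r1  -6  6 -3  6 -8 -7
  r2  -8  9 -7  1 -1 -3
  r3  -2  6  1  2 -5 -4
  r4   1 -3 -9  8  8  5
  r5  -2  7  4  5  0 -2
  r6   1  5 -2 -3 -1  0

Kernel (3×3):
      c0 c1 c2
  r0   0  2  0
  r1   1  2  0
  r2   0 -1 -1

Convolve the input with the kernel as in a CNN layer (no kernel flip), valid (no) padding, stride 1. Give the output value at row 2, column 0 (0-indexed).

40

The receptive field on the input at this output position is [-8 9 -7 / -2 6 1 / 1 -3 -9]. Elementwise product with the kernel and sum: 9·2 + -2·1 + 6·2 + -3·-1 + -9·-1.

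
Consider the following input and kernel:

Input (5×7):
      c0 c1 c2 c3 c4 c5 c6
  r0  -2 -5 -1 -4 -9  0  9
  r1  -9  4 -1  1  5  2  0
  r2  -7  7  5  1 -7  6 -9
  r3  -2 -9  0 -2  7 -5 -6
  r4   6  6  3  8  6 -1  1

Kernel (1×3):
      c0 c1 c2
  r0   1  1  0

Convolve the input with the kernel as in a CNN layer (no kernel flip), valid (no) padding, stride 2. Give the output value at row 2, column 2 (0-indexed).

5

The receptive field on the input at this output position is [6 -1 1]. Elementwise product with the kernel and sum: 6·1 + -1·1.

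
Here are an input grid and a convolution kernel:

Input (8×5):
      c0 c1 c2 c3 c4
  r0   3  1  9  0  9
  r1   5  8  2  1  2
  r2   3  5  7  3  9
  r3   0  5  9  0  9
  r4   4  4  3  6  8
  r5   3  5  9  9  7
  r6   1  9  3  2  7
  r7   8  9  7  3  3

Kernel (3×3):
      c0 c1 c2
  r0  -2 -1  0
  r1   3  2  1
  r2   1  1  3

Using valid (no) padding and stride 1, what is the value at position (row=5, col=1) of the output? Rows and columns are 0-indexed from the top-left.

The receptive field on the input at this output position is [5 9 9 / 9 3 2 / 9 7 3]. Elementwise product with the kernel and sum: 5·-2 + 9·-1 + 9·3 + 3·2 + 2·1 + 9·1 + 7·1 + 3·3.

41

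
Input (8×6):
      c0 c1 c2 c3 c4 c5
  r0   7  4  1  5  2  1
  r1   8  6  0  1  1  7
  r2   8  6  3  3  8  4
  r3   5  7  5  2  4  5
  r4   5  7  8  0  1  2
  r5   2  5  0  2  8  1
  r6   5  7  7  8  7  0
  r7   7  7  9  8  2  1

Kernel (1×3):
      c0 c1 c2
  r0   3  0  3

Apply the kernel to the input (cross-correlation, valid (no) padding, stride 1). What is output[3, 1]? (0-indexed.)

27

The receptive field on the input at this output position is [7 5 2]. Elementwise product with the kernel and sum: 7·3 + 2·3.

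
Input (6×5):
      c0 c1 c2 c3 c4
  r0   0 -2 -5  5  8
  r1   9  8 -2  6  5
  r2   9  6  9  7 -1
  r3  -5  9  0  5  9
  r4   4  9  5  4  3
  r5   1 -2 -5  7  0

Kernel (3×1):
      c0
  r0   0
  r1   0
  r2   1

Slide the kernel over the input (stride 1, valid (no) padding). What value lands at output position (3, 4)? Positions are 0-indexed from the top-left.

0

The receptive field on the input at this output position is [9 / 3 / 0]. Elementwise product with the kernel and sum: 0·1.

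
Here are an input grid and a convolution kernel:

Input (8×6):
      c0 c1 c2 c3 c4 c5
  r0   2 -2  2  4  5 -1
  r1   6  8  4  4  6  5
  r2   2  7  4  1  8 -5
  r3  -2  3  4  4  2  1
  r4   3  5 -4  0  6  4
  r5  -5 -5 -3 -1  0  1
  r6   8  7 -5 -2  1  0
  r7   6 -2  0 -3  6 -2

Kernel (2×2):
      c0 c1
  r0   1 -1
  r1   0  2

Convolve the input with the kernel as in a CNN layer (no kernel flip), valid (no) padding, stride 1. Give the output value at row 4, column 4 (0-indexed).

4

The receptive field on the input at this output position is [6 4 / 0 1]. Elementwise product with the kernel and sum: 6·1 + 4·-1 + 1·2.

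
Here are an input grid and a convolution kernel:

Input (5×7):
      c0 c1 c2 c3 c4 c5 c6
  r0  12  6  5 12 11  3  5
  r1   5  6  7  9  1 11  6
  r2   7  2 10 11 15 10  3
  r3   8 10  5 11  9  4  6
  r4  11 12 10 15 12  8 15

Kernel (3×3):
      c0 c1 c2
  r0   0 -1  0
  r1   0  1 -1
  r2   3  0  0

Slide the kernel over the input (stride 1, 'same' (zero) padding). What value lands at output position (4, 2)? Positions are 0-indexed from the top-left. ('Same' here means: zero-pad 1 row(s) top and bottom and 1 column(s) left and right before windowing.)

The receptive field on the zero-padded input at this output position is [10 5 11 / 12 10 15 / 0 0 0]. Elementwise product with the kernel and sum: 5·-1 + 10·1 + 15·-1 + 0·3.

-10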